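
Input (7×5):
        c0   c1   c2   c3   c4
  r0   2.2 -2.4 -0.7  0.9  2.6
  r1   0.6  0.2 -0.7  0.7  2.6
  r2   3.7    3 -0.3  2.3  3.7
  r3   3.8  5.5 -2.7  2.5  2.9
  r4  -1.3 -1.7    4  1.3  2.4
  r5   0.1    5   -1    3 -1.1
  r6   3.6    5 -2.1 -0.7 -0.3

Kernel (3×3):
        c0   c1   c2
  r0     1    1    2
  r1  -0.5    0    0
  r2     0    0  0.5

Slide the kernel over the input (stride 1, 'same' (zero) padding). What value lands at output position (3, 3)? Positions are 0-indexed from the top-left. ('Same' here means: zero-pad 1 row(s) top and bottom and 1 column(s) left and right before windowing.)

The receptive field on the zero-padded input at this output position is [-0.3 2.3 3.7 / -2.7 2.5 2.9 / 4 1.3 2.4]. Elementwise product with the kernel and sum: -0.3·1 + 2.3·1 + 3.7·2 + -2.7·-0.5 + 2.4·0.5.

11.95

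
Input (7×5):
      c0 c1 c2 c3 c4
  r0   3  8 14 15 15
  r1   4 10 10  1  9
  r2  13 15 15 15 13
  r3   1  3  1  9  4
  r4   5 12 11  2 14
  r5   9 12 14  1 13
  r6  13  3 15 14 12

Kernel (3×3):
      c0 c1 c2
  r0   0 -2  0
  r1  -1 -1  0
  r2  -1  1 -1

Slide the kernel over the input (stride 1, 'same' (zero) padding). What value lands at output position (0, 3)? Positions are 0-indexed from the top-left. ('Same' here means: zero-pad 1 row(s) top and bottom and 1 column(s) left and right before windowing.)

-47

The receptive field on the zero-padded input at this output position is [0 0 0 / 14 15 15 / 10 1 9]. Elementwise product with the kernel and sum: 0·-2 + 14·-1 + 15·-1 + 10·-1 + 1·1 + 9·-1.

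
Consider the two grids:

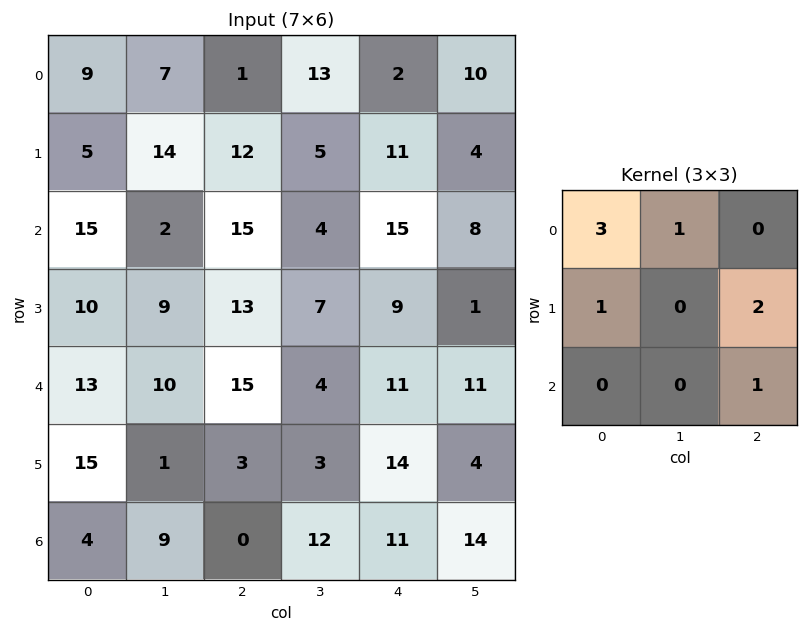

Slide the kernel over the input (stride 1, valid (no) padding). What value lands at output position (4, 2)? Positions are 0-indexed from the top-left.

91

The receptive field on the input at this output position is [15 4 11 / 3 3 14 / 0 12 11]. Elementwise product with the kernel and sum: 15·3 + 4·1 + 3·1 + 14·2 + 11·1.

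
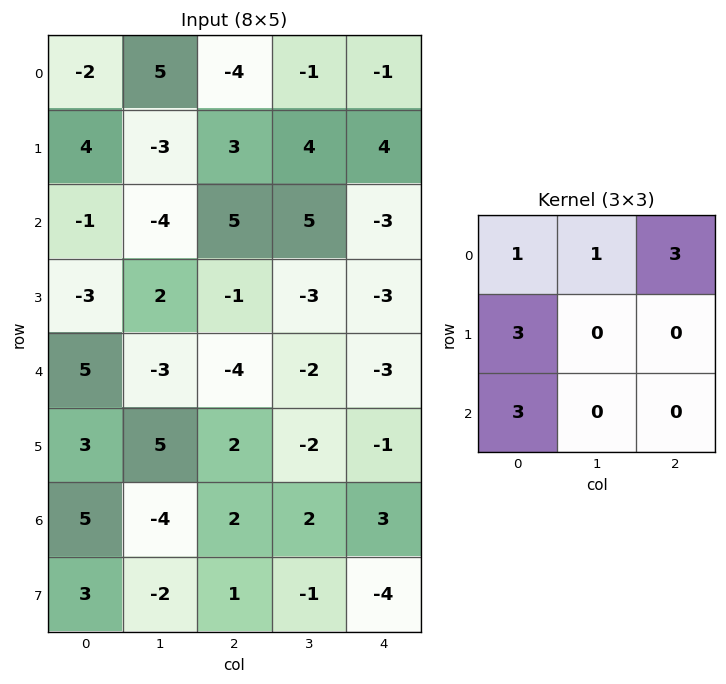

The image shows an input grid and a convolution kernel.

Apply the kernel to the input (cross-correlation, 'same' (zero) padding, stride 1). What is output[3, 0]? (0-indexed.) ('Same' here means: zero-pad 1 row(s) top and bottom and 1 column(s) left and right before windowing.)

-13

The receptive field on the zero-padded input at this output position is [0 -1 -4 / 0 -3 2 / 0 5 -3]. Elementwise product with the kernel and sum: 0·1 + -1·1 + -4·3 + 0·3 + 0·3.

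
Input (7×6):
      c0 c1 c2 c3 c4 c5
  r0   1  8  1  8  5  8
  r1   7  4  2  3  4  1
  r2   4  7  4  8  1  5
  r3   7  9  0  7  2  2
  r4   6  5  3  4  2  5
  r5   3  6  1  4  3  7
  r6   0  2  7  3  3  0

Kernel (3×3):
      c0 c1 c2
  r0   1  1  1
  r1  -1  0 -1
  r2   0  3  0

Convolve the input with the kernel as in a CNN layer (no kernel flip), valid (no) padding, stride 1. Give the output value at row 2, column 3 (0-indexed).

11

The receptive field on the input at this output position is [8 1 5 / 7 2 2 / 4 2 5]. Elementwise product with the kernel and sum: 8·1 + 1·1 + 5·1 + 7·-1 + 2·-1 + 2·3.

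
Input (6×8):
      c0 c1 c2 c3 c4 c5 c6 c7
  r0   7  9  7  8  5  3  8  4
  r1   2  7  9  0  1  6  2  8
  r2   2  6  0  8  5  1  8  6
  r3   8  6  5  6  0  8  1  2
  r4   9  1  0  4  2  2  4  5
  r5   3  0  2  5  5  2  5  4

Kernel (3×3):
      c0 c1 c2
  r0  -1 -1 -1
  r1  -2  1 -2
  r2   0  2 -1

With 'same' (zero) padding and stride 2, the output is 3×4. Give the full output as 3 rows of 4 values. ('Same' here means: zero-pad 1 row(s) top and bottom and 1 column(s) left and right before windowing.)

-14 -9 -21 -10
-9 -40 -28 -22
-1 -28 -16 -15

Output[0,0]: The receptive field on the zero-padded input at this output position is [0 0 0 / 0 7 9 / 0 2 7]. Elementwise product with the kernel and sum: 0·-1 + 0·-1 + 0·-1 + 0·-2 + 7·1 + 9·-2 + 2·2 + 7·-1.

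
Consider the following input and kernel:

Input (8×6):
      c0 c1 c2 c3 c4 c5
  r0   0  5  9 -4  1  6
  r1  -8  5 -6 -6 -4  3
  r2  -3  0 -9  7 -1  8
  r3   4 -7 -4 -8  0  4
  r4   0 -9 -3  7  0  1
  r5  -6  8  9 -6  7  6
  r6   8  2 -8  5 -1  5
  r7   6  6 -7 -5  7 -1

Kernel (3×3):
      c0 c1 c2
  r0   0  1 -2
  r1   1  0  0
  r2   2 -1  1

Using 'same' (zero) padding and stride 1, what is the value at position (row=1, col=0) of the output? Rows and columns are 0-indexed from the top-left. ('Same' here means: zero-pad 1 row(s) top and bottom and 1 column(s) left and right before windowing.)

-7

The receptive field on the zero-padded input at this output position is [0 0 5 / 0 -8 5 / 0 -3 0]. Elementwise product with the kernel and sum: 0·1 + 5·-2 + 0·1 + 0·2 + -3·-1 + 0·1.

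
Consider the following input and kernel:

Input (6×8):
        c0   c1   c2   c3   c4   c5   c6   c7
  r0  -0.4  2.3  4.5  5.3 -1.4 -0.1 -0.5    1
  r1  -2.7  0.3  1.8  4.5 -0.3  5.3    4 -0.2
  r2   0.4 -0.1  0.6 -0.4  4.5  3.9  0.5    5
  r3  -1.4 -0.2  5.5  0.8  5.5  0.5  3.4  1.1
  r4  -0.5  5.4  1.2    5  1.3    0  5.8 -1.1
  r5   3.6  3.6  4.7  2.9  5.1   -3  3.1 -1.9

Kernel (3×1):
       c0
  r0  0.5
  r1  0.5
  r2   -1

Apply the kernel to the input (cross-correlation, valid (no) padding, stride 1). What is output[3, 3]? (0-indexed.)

The receptive field on the input at this output position is [0.8 / 5 / 2.9]. Elementwise product with the kernel and sum: 0.8·0.5 + 5·0.5 + 2.9·-1.

0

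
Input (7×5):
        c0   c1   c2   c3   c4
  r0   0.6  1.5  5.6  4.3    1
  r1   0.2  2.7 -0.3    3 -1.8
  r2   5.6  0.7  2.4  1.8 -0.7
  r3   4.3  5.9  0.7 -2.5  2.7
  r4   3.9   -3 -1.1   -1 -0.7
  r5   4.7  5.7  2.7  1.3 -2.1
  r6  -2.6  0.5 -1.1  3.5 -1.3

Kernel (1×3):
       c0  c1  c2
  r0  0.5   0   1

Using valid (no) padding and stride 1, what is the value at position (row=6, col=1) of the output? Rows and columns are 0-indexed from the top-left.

The receptive field on the input at this output position is [0.5 -1.1 3.5]. Elementwise product with the kernel and sum: 0.5·0.5 + 3.5·1.

3.75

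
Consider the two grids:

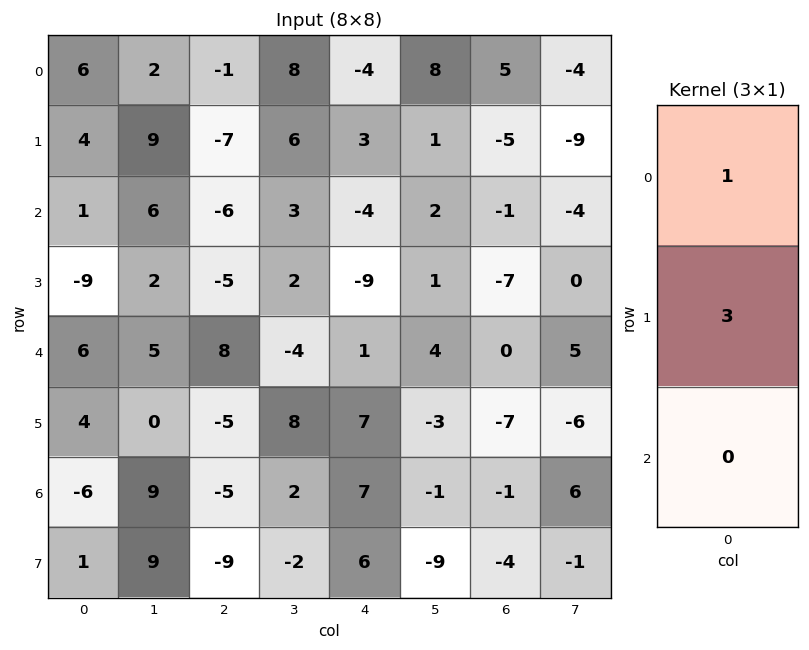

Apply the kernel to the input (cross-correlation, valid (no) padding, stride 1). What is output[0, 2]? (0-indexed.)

The receptive field on the input at this output position is [-1 / -7 / -6]. Elementwise product with the kernel and sum: -1·1 + -7·3.

-22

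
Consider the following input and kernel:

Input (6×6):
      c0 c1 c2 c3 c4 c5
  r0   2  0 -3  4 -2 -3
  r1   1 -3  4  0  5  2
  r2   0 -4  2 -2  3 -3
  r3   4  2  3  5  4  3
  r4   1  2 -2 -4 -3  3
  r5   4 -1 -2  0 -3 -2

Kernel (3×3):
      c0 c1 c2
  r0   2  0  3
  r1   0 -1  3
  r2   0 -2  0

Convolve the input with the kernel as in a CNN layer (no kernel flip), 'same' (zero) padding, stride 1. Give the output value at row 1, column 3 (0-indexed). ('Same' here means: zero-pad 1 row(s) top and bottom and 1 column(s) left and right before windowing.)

7

The receptive field on the zero-padded input at this output position is [-3 4 -2 / 4 0 5 / 2 -2 3]. Elementwise product with the kernel and sum: -3·2 + -2·3 + 0·-1 + 5·3 + -2·-2.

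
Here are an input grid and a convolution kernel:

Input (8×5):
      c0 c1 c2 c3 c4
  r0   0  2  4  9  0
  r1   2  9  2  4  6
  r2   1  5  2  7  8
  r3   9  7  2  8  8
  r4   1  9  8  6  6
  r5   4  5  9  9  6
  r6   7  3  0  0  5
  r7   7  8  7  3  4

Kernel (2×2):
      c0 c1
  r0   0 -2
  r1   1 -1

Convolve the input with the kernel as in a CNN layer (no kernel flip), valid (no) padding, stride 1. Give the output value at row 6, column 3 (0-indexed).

The receptive field on the input at this output position is [0 5 / 3 4]. Elementwise product with the kernel and sum: 5·-2 + 3·1 + 4·-1.

-11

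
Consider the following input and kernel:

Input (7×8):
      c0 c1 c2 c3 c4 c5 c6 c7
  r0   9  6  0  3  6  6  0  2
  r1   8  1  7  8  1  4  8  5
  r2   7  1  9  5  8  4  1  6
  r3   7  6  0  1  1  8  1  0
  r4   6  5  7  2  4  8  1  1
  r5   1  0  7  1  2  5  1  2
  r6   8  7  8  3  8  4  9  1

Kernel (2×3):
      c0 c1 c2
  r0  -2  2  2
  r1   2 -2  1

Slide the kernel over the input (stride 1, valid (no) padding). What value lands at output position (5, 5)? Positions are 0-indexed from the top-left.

-13

The receptive field on the input at this output position is [5 1 2 / 4 9 1]. Elementwise product with the kernel and sum: 5·-2 + 1·2 + 2·2 + 4·2 + 9·-2 + 1·1.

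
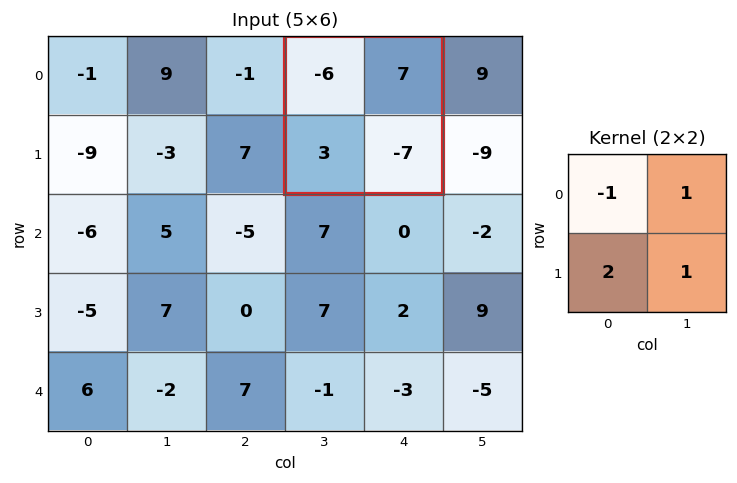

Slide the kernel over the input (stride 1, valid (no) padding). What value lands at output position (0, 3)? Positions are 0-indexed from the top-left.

12

The receptive field on the input at this output position is [-6 7 / 3 -7]. Elementwise product with the kernel and sum: -6·-1 + 7·1 + 3·2 + -7·1.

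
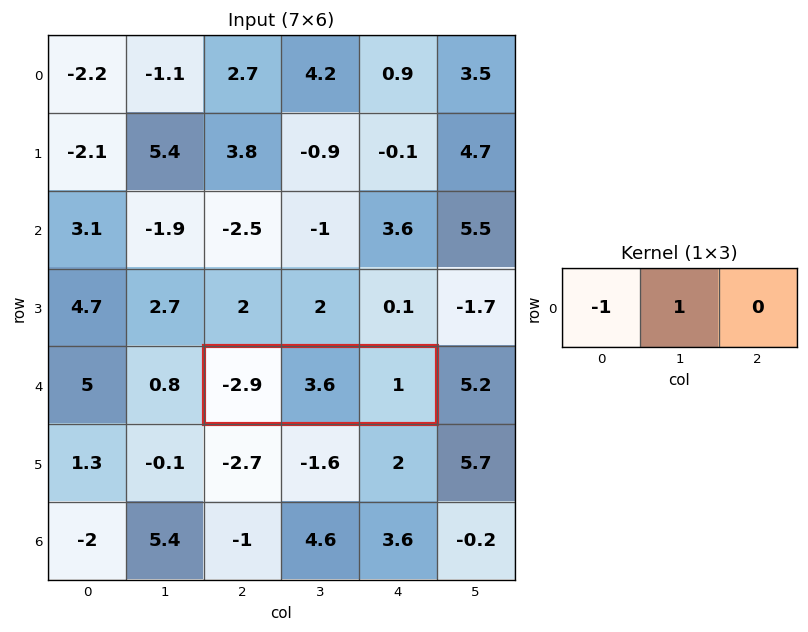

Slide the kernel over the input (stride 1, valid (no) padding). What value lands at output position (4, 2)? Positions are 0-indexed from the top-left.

The receptive field on the input at this output position is [-2.9 3.6 1]. Elementwise product with the kernel and sum: -2.9·-1 + 3.6·1.

6.5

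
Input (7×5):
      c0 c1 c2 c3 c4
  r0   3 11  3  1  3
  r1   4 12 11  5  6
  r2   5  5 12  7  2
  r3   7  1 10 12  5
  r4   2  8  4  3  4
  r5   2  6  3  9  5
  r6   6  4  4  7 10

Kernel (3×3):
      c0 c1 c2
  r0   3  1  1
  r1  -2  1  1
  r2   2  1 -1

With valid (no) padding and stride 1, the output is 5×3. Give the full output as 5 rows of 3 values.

41 44 31
47 61 56
37 71 49
47 22 56
35 36 32

Output[0,0]: The receptive field on the input at this output position is [3 11 3 / 4 12 11 / 5 5 12]. Elementwise product with the kernel and sum: 3·3 + 11·1 + 3·1 + 4·-2 + 12·1 + 11·1 + 5·2 + 5·1 + 12·-1.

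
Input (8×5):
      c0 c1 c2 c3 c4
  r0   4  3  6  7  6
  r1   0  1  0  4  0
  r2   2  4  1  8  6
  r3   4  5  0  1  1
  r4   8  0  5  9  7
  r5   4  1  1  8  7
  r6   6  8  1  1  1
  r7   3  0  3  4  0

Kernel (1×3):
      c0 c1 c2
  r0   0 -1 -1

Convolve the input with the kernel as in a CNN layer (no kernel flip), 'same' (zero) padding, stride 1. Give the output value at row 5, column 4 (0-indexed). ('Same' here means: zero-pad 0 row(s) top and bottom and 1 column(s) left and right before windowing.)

-7

The receptive field on the zero-padded input at this output position is [8 7 0]. Elementwise product with the kernel and sum: 7·-1 + 0·-1.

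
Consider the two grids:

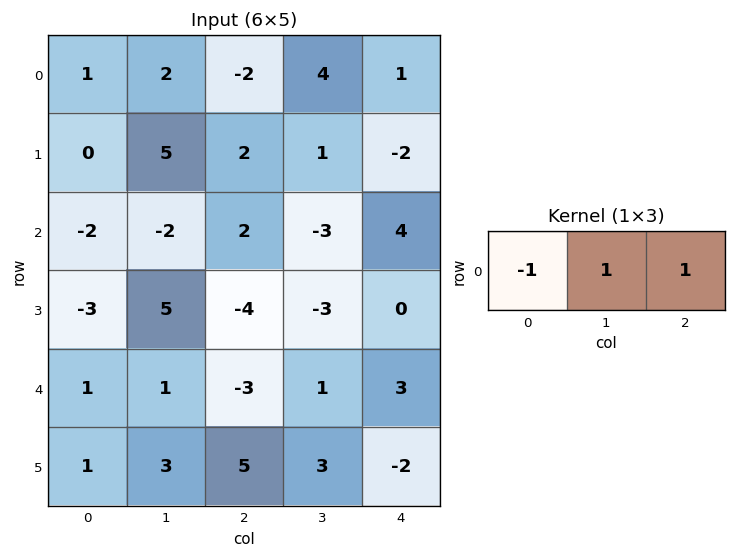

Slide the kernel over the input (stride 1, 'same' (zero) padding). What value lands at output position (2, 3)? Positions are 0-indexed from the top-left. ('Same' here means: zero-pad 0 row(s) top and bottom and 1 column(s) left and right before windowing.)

The receptive field on the zero-padded input at this output position is [2 -3 4]. Elementwise product with the kernel and sum: 2·-1 + -3·1 + 4·1.

-1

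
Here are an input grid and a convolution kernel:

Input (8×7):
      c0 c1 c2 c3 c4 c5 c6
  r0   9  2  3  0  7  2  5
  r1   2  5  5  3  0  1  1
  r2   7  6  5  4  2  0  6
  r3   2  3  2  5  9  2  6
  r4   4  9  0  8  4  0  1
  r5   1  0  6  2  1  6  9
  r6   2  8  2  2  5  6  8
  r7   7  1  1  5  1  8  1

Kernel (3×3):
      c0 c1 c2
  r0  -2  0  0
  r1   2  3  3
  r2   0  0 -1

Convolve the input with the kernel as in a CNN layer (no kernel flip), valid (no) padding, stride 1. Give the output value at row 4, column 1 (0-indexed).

4

The receptive field on the input at this output position is [9 0 8 / 0 6 2 / 8 2 2]. Elementwise product with the kernel and sum: 9·-2 + 0·2 + 6·3 + 2·3 + 2·-1.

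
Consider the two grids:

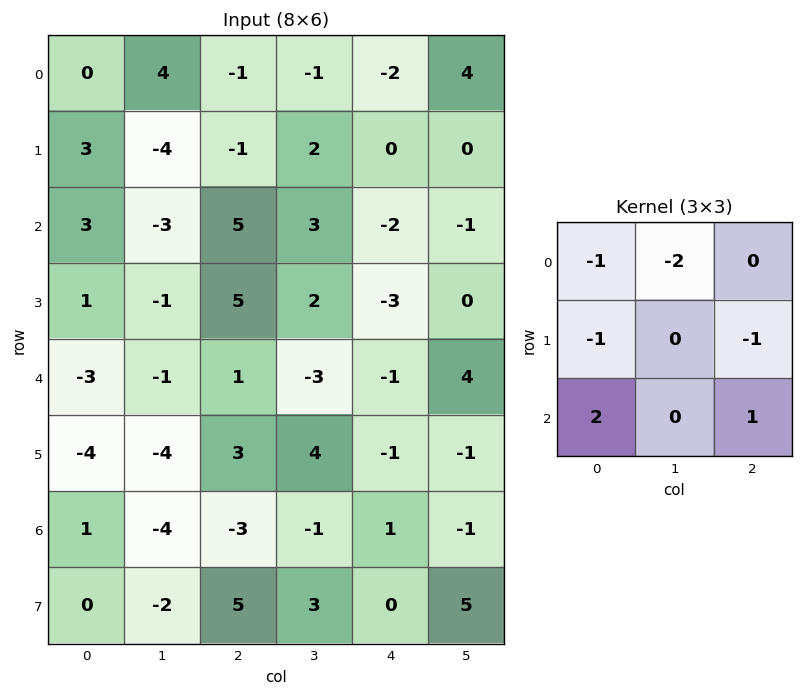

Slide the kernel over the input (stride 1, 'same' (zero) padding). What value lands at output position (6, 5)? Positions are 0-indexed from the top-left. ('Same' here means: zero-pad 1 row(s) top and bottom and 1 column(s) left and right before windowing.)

2

The receptive field on the zero-padded input at this output position is [-1 -1 0 / 1 -1 0 / 0 5 0]. Elementwise product with the kernel and sum: -1·-1 + -1·-2 + 1·-1 + 0·-1 + 0·2 + 0·1.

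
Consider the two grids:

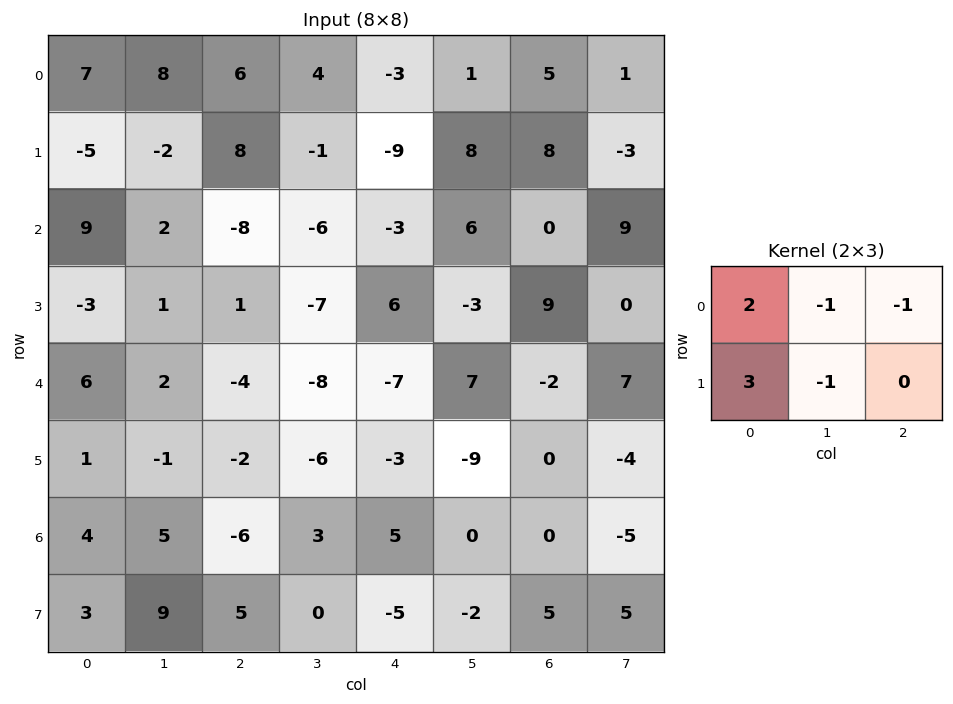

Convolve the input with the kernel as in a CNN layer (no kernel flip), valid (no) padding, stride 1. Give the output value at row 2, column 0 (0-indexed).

14

The receptive field on the input at this output position is [9 2 -8 / -3 1 1]. Elementwise product with the kernel and sum: 9·2 + 2·-1 + -8·-1 + -3·3 + 1·-1.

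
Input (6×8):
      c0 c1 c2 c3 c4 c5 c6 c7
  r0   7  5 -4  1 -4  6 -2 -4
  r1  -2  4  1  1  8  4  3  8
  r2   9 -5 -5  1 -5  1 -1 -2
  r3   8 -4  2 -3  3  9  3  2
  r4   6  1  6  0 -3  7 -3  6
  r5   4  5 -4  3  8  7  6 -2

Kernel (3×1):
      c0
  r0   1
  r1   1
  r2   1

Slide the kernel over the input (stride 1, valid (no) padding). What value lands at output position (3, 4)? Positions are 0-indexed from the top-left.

8

The receptive field on the input at this output position is [3 / -3 / 8]. Elementwise product with the kernel and sum: 3·1 + -3·1 + 8·1.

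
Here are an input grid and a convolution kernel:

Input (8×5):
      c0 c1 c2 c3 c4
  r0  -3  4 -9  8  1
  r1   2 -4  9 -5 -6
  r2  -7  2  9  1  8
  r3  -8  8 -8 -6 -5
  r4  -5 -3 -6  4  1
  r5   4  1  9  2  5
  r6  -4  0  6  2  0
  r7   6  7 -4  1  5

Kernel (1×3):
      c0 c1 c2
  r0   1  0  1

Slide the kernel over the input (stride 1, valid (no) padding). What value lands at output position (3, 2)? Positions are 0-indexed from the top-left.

The receptive field on the input at this output position is [-8 -6 -5]. Elementwise product with the kernel and sum: -8·1 + -5·1.

-13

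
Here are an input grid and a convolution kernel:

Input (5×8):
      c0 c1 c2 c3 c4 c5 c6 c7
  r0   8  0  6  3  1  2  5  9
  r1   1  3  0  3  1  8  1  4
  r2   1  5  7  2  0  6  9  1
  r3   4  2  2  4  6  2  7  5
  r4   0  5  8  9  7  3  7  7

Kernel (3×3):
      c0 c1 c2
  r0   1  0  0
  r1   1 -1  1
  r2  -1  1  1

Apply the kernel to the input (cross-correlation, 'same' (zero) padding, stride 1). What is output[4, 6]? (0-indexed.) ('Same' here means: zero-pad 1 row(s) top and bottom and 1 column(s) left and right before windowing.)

5

The receptive field on the zero-padded input at this output position is [2 7 5 / 3 7 7 / 0 0 0]. Elementwise product with the kernel and sum: 2·1 + 3·1 + 7·-1 + 7·1 + 0·-1 + 0·1 + 0·1.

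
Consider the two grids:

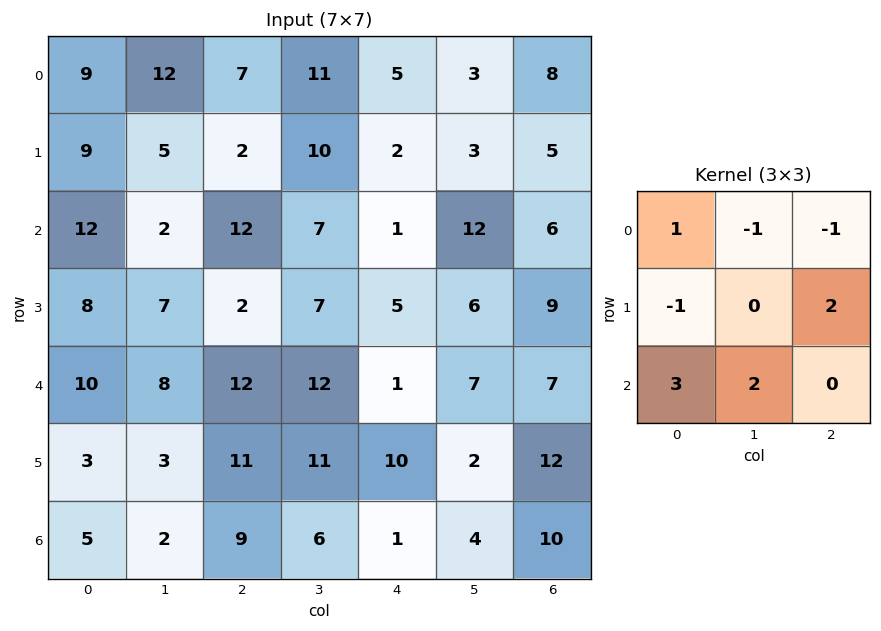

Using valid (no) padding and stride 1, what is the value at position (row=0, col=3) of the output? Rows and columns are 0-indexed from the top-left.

The receptive field on the input at this output position is [11 5 3 / 10 2 3 / 7 1 12]. Elementwise product with the kernel and sum: 11·1 + 5·-1 + 3·-1 + 10·-1 + 3·2 + 7·3 + 1·2.

22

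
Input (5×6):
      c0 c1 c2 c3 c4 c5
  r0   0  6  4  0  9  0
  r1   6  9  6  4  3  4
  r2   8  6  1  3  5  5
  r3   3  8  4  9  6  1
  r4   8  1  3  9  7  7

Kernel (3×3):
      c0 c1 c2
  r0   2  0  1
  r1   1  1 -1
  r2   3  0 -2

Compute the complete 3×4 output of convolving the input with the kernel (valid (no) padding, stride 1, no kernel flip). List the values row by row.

Output[0,0]: The receptive field on the input at this output position is [0 6 4 / 6 9 6 / 8 6 1]. Elementwise product with the kernel and sum: 0·2 + 4·1 + 6·1 + 9·1 + 6·-1 + 8·3 + 1·-2.
Output[0,1]: The receptive field on the input at this output position is [6 4 0 / 9 6 4 / 6 1 3]. Elementwise product with the kernel and sum: 6·2 + 0·1 + 9·1 + 6·1 + 4·-1 + 6·3 + 3·-2.

35 35 17 2
32 32 14 40
42 3 9 38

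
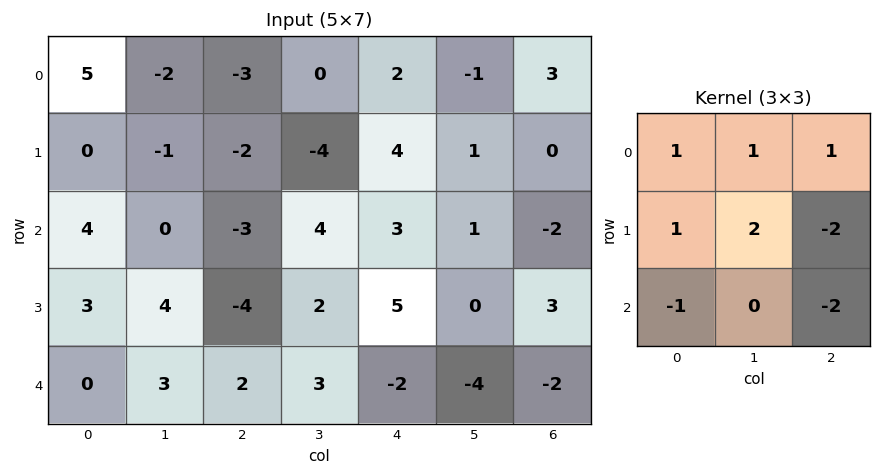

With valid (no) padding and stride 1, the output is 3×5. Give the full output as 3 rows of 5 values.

Output[0,0]: The receptive field on the input at this output position is [5 -2 -3 / 0 -1 -2 / 4 0 -3]. Elementwise product with the kernel and sum: 5·1 + -2·1 + -3·1 + 0·1 + -1·2 + -2·-2 + 4·-1 + -3·-2.
Output[0,1]: The receptive field on the input at this output position is [-2 -3 0 / -1 -2 -4 / 0 -3 4]. Elementwise product with the kernel and sum: -2·1 + -3·1 + 0·1 + -1·1 + -2·2 + -4·-2 + 0·-1 + 4·-2.

4 -10 -22 -3 11
12 -29 -9 7 3
16 -16 -4 25 7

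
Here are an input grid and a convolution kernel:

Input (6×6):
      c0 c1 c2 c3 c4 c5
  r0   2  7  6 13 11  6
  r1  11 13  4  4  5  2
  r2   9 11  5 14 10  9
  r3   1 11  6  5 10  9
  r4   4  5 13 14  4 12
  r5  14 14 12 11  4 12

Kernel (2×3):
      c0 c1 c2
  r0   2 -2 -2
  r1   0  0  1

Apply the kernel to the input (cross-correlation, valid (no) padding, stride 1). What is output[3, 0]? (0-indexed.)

-19

The receptive field on the input at this output position is [1 11 6 / 4 5 13]. Elementwise product with the kernel and sum: 1·2 + 11·-2 + 6·-2 + 13·1.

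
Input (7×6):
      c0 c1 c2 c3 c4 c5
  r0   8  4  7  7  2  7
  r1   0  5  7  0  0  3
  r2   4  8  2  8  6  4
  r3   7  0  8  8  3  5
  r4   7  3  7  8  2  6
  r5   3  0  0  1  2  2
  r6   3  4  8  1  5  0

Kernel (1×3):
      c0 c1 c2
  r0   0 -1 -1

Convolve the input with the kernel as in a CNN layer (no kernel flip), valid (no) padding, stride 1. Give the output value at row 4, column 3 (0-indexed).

-8

The receptive field on the input at this output position is [8 2 6]. Elementwise product with the kernel and sum: 2·-1 + 6·-1.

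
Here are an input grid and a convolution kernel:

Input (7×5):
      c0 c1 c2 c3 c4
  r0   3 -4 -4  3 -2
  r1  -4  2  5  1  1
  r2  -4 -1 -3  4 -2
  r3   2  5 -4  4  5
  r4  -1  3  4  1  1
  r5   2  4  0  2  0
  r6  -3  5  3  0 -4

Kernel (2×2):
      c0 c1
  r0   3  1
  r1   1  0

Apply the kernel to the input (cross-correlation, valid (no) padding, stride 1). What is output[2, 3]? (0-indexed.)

14

The receptive field on the input at this output position is [4 -2 / 4 5]. Elementwise product with the kernel and sum: 4·3 + -2·1 + 4·1.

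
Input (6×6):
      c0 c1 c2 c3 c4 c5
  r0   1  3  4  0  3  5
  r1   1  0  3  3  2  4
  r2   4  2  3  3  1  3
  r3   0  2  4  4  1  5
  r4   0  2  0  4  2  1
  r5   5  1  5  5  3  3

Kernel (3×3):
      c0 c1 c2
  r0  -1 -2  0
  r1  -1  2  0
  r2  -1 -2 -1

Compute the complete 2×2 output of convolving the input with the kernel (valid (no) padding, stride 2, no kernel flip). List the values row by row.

Output[0,0]: The receptive field on the input at this output position is [1 3 4 / 1 0 3 / 4 2 3]. Elementwise product with the kernel and sum: 1·-1 + 3·-2 + 1·-1 + 0·2 + 4·-1 + 2·-2 + 3·-1.

-19 -11
-8 -15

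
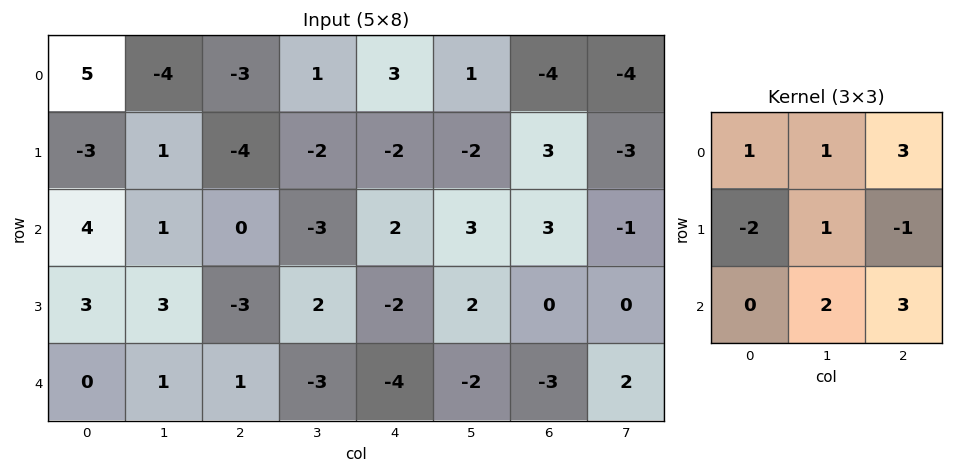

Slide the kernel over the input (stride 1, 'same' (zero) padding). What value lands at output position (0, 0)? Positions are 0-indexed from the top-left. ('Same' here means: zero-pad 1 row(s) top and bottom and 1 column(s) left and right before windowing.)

The receptive field on the zero-padded input at this output position is [0 0 0 / 0 5 -4 / 0 -3 1]. Elementwise product with the kernel and sum: 0·1 + 0·1 + 0·3 + 0·-2 + 5·1 + -4·-1 + -3·2 + 1·3.

6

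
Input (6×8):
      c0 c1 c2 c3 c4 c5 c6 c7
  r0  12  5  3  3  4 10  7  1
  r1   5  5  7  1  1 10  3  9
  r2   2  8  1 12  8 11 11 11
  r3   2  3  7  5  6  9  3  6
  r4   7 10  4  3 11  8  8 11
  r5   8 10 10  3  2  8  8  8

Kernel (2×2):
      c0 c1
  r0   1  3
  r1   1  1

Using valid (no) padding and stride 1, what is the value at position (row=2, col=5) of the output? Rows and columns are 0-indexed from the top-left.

The receptive field on the input at this output position is [11 11 / 9 3]. Elementwise product with the kernel and sum: 11·1 + 11·3 + 9·1 + 3·1.

56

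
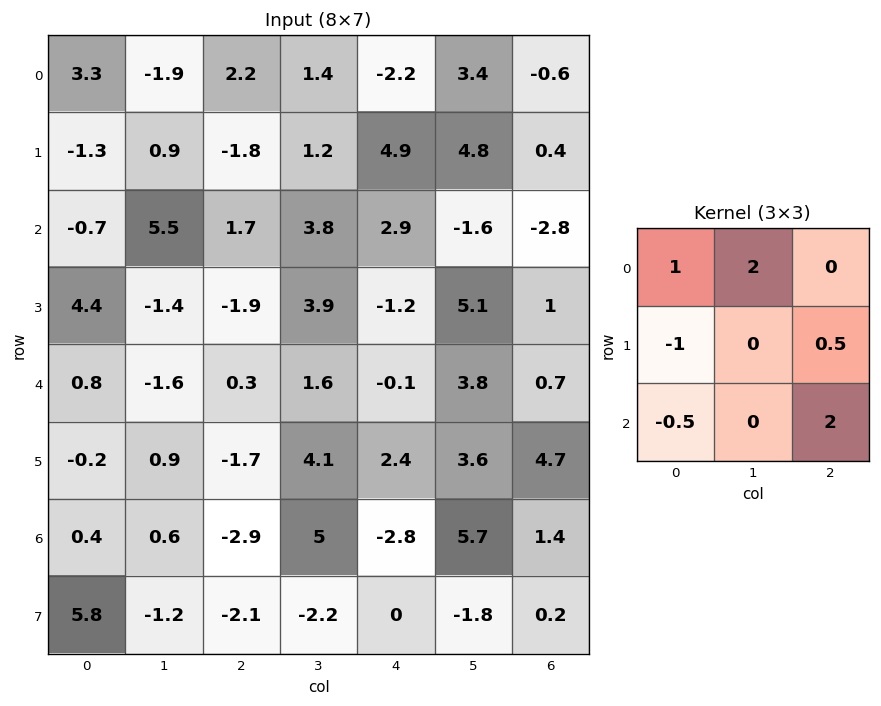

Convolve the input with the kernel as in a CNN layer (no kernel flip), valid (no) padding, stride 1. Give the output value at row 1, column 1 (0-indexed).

2.2

The receptive field on the input at this output position is [0.9 -1.8 1.2 / 5.5 1.7 3.8 / -1.4 -1.9 3.9]. Elementwise product with the kernel and sum: 0.9·1 + -1.8·2 + 5.5·-1 + 3.8·0.5 + -1.4·-0.5 + 3.9·2.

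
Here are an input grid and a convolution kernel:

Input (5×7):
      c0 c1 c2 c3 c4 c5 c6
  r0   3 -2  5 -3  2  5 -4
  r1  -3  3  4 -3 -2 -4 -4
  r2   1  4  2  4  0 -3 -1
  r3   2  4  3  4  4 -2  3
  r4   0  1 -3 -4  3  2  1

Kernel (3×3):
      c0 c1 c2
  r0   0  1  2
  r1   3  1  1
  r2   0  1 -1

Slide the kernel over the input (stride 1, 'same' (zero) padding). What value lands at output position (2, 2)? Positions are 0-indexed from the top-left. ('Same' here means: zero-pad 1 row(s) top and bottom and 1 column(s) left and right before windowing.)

The receptive field on the zero-padded input at this output position is [3 4 -3 / 4 2 4 / 4 3 4]. Elementwise product with the kernel and sum: 4·1 + -3·2 + 4·3 + 2·1 + 4·1 + 3·1 + 4·-1.

15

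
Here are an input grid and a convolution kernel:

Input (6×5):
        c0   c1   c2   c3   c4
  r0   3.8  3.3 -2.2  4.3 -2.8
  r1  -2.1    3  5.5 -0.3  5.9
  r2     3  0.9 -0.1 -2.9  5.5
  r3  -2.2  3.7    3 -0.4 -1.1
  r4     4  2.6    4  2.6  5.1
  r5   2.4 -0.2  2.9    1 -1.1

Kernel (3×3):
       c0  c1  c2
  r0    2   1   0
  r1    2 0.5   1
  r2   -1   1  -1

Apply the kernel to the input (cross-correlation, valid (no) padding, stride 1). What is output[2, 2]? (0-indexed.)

-4.9

The receptive field on the input at this output position is [-0.1 -2.9 5.5 / 3 -0.4 -1.1 / 4 2.6 5.1]. Elementwise product with the kernel and sum: -0.1·2 + -2.9·1 + 3·2 + -0.4·0.5 + -1.1·1 + 4·-1 + 2.6·1 + 5.1·-1.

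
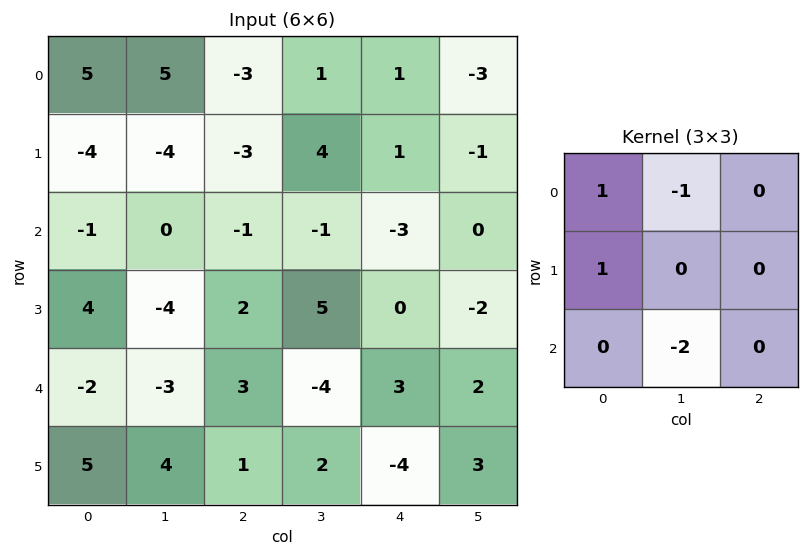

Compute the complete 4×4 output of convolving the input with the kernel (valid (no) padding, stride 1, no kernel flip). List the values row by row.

-4 6 -5 10
7 -5 -18 2
9 -9 10 1
-2 -11 -4 9

Output[0,0]: The receptive field on the input at this output position is [5 5 -3 / -4 -4 -3 / -1 0 -1]. Elementwise product with the kernel and sum: 5·1 + 5·-1 + -4·1 + 0·-2.
Output[0,1]: The receptive field on the input at this output position is [5 -3 1 / -4 -3 4 / 0 -1 -1]. Elementwise product with the kernel and sum: 5·1 + -3·-1 + -4·1 + -1·-2.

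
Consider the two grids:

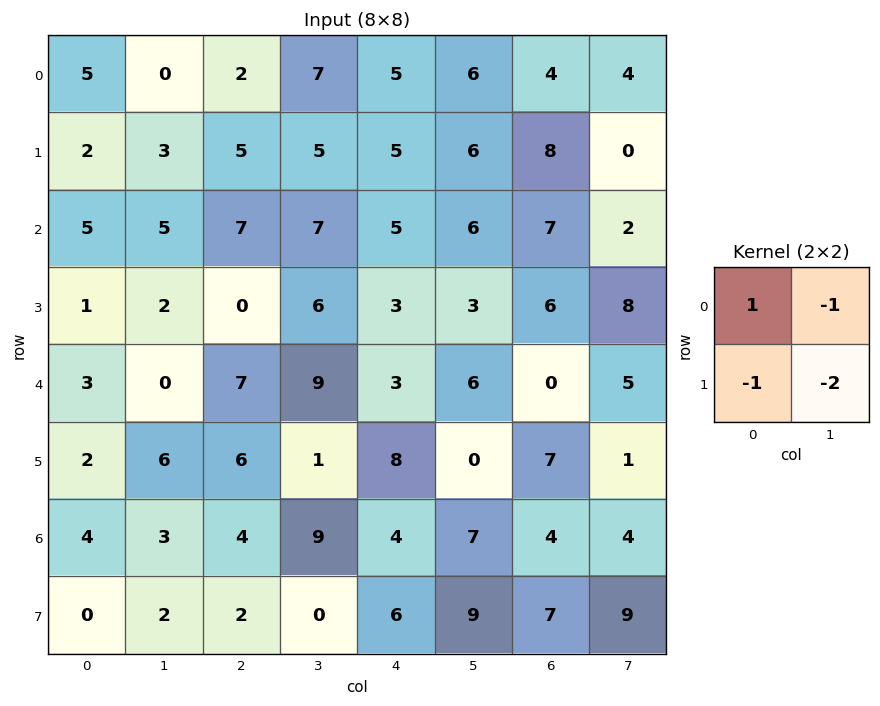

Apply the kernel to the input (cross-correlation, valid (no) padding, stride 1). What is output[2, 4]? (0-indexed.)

The receptive field on the input at this output position is [5 6 / 3 3]. Elementwise product with the kernel and sum: 5·1 + 6·-1 + 3·-1 + 3·-2.

-10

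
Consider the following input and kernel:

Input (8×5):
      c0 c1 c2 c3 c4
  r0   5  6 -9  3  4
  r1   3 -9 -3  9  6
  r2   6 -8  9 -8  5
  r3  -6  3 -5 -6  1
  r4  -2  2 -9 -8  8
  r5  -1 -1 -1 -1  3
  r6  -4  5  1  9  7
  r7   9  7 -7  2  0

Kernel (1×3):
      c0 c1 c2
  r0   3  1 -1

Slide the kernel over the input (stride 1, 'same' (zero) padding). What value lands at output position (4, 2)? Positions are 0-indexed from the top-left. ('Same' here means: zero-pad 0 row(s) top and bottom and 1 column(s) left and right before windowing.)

5

The receptive field on the zero-padded input at this output position is [2 -9 -8]. Elementwise product with the kernel and sum: 2·3 + -9·1 + -8·-1.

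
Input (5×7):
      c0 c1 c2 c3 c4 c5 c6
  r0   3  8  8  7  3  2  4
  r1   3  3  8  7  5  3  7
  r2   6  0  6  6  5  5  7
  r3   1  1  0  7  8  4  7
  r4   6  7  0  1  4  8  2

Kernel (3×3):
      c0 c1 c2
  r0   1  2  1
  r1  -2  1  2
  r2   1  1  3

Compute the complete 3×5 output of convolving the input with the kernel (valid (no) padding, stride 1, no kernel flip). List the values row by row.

64 71 53 38 49
19 66 62 50 60
24 40 59 52 42

Output[0,0]: The receptive field on the input at this output position is [3 8 8 / 3 3 8 / 6 0 6]. Elementwise product with the kernel and sum: 3·1 + 8·2 + 8·1 + 3·-2 + 3·1 + 8·2 + 6·1 + 0·1 + 6·3.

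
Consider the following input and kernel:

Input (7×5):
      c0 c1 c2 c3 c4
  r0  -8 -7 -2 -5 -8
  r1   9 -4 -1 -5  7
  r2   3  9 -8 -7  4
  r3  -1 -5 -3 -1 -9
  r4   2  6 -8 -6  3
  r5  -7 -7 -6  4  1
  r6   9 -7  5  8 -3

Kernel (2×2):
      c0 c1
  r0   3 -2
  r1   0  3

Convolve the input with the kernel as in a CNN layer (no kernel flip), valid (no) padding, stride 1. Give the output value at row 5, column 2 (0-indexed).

The receptive field on the input at this output position is [-6 4 / 5 8]. Elementwise product with the kernel and sum: -6·3 + 4·-2 + 8·3.

-2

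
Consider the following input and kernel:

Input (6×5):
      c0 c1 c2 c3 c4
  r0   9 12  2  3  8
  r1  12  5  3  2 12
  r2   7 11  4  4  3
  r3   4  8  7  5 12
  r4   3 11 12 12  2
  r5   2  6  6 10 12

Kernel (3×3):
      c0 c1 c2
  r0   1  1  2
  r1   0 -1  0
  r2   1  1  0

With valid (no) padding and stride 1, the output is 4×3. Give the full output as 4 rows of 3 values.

Output[0,0]: The receptive field on the input at this output position is [9 12 2 / 12 5 3 / 7 11 4]. Elementwise product with the kernel and sum: 9·1 + 12·1 + 2·2 + 5·-1 + 7·1 + 11·1.

38 32 27
24 23 37
32 39 33
23 25 40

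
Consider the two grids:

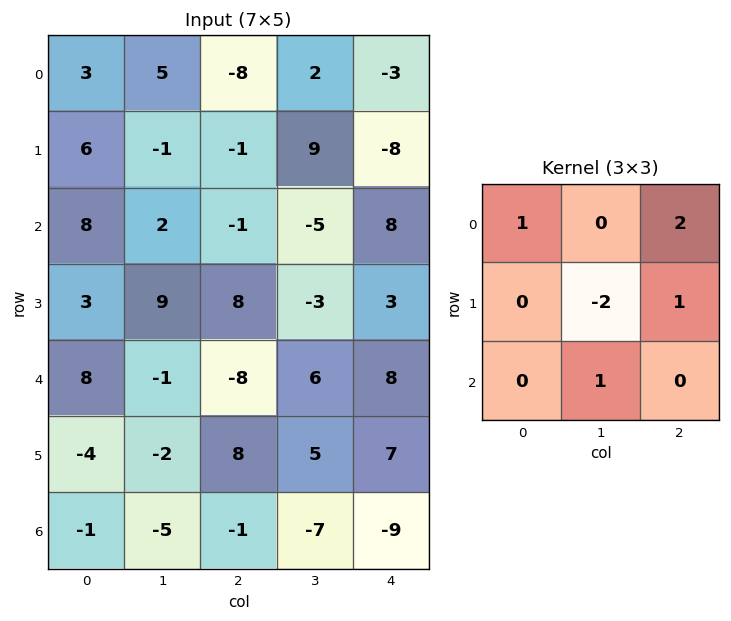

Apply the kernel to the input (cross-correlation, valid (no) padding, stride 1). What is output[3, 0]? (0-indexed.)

The receptive field on the input at this output position is [3 9 8 / 8 -1 -8 / -4 -2 8]. Elementwise product with the kernel and sum: 3·1 + 8·2 + -1·-2 + -8·1 + -2·1.

11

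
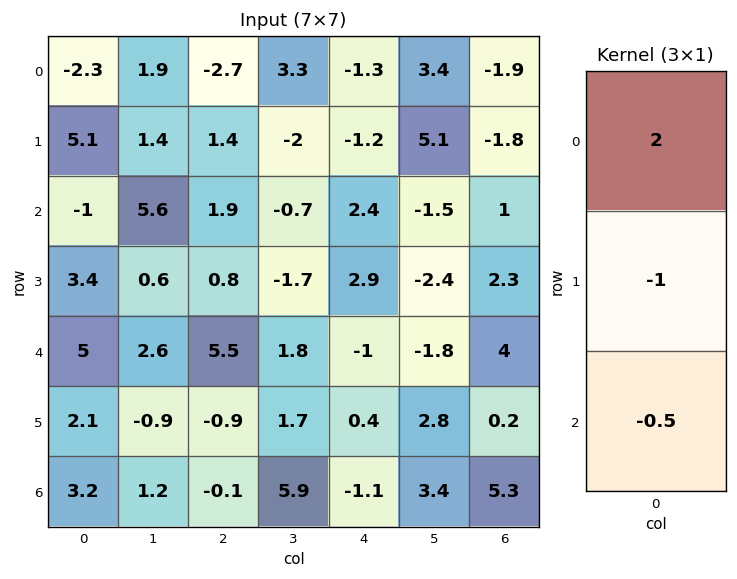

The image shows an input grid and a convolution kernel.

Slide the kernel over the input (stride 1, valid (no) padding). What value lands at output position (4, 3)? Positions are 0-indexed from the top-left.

-1.05

The receptive field on the input at this output position is [1.8 / 1.7 / 5.9]. Elementwise product with the kernel and sum: 1.8·2 + 1.7·-1 + 5.9·-0.5.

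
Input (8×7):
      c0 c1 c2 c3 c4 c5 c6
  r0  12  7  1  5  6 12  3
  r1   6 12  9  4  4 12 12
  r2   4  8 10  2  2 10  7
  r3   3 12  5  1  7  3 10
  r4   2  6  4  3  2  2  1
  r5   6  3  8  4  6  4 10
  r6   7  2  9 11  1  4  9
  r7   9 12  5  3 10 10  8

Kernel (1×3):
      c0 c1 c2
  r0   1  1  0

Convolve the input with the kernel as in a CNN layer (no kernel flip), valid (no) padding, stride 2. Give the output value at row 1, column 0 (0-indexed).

12

The receptive field on the input at this output position is [4 8 10]. Elementwise product with the kernel and sum: 4·1 + 8·1.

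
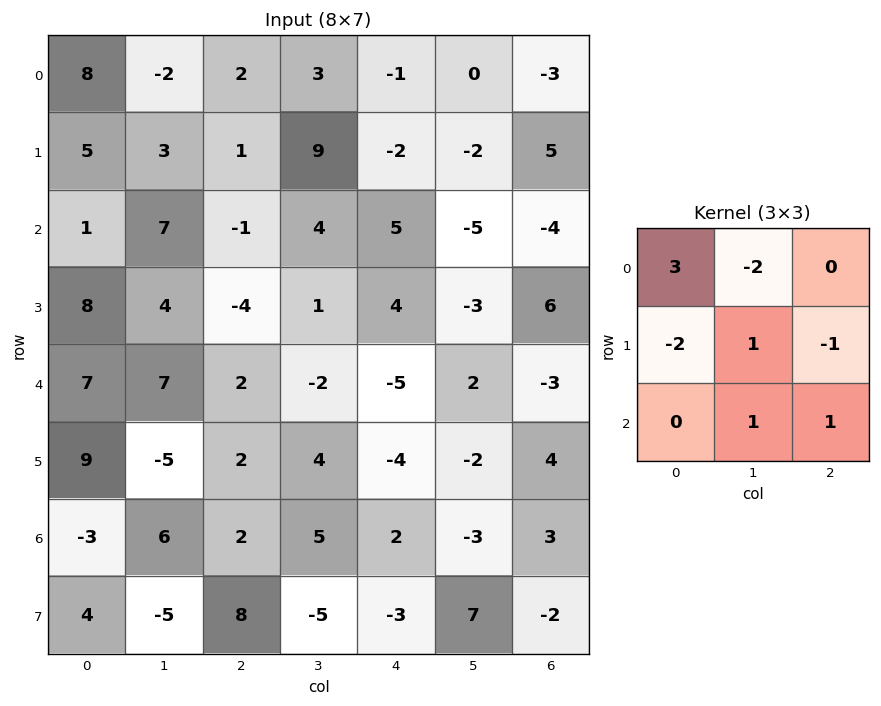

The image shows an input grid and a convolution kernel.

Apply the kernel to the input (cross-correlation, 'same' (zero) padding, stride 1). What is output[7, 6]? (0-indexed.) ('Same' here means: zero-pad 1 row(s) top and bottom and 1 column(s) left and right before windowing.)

The receptive field on the zero-padded input at this output position is [-3 3 0 / 7 -2 0 / 0 0 0]. Elementwise product with the kernel and sum: -3·3 + 3·-2 + 7·-2 + -2·1 + 0·-1 + 0·1 + 0·1.

-31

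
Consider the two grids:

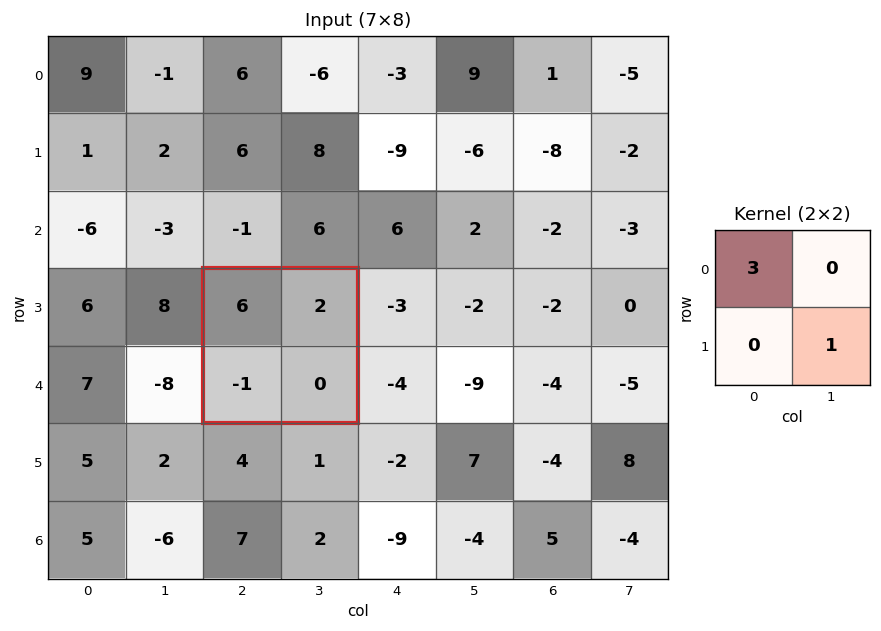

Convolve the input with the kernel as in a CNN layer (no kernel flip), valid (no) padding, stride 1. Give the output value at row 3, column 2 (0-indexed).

The receptive field on the input at this output position is [6 2 / -1 0]. Elementwise product with the kernel and sum: 6·3 + 0·1.

18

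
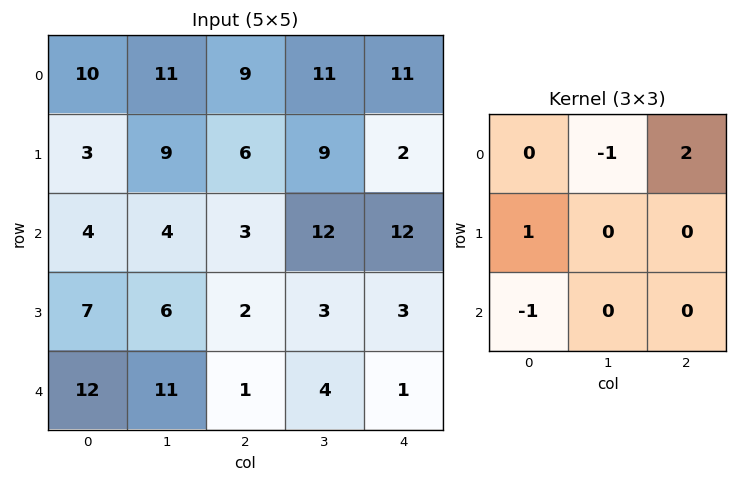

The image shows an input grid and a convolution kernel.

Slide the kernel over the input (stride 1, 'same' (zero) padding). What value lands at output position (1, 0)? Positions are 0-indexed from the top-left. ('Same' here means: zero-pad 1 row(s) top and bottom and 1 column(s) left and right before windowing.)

The receptive field on the zero-padded input at this output position is [0 10 11 / 0 3 9 / 0 4 4]. Elementwise product with the kernel and sum: 10·-1 + 11·2 + 0·1 + 0·-1.

12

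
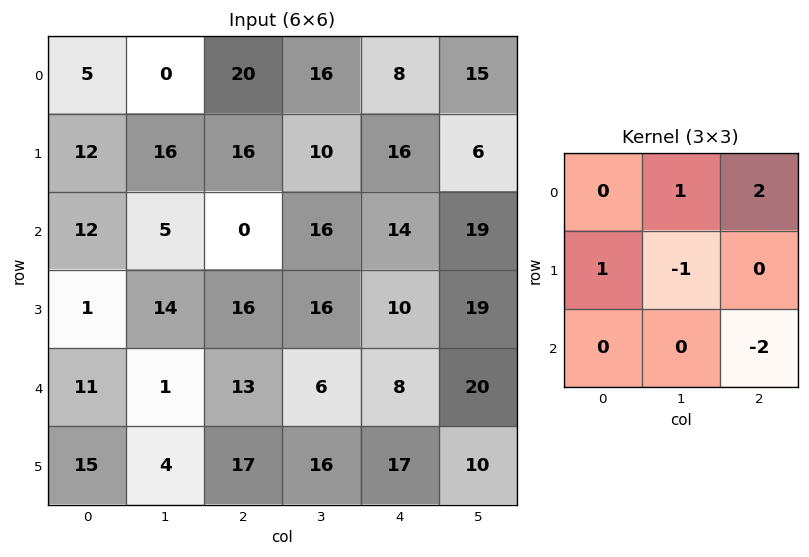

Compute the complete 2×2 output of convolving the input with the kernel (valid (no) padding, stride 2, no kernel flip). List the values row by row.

Output[0,0]: The receptive field on the input at this output position is [5 0 20 / 12 16 16 / 12 5 0]. Elementwise product with the kernel and sum: 0·1 + 20·2 + 12·1 + 16·-1 + 0·-2.

36 10
-34 28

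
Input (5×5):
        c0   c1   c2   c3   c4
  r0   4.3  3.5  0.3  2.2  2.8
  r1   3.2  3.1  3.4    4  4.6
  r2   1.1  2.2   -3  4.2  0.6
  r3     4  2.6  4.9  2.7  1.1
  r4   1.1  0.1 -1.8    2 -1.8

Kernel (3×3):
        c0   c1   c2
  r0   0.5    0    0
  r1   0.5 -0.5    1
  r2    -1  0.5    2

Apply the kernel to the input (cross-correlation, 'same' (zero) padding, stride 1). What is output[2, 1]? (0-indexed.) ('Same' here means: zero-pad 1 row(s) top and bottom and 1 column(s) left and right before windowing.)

The receptive field on the zero-padded input at this output position is [3.2 3.1 3.4 / 1.1 2.2 -3 / 4 2.6 4.9]. Elementwise product with the kernel and sum: 3.2·0.5 + 1.1·0.5 + 2.2·-0.5 + -3·1 + 4·-1 + 2.6·0.5 + 4.9·2.

5.15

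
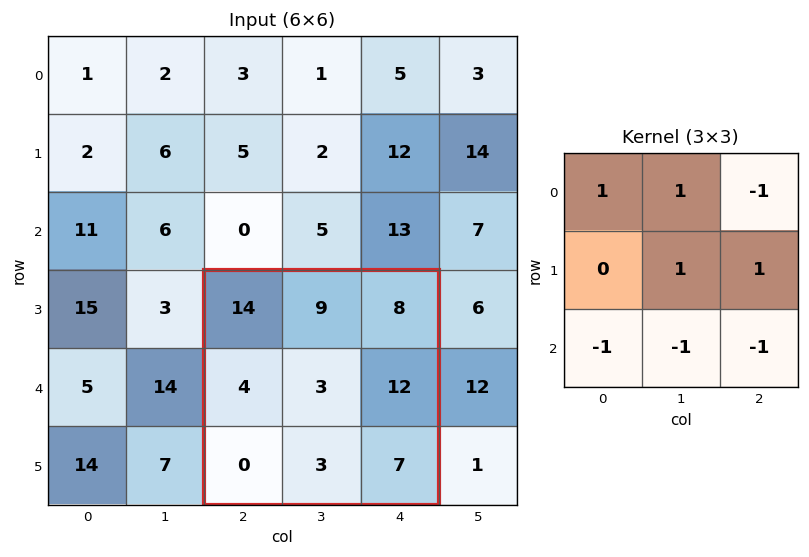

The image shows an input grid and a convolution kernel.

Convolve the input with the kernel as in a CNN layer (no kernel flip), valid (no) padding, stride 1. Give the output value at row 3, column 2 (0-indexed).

20

The receptive field on the input at this output position is [14 9 8 / 4 3 12 / 0 3 7]. Elementwise product with the kernel and sum: 14·1 + 9·1 + 8·-1 + 3·1 + 12·1 + 0·-1 + 3·-1 + 7·-1.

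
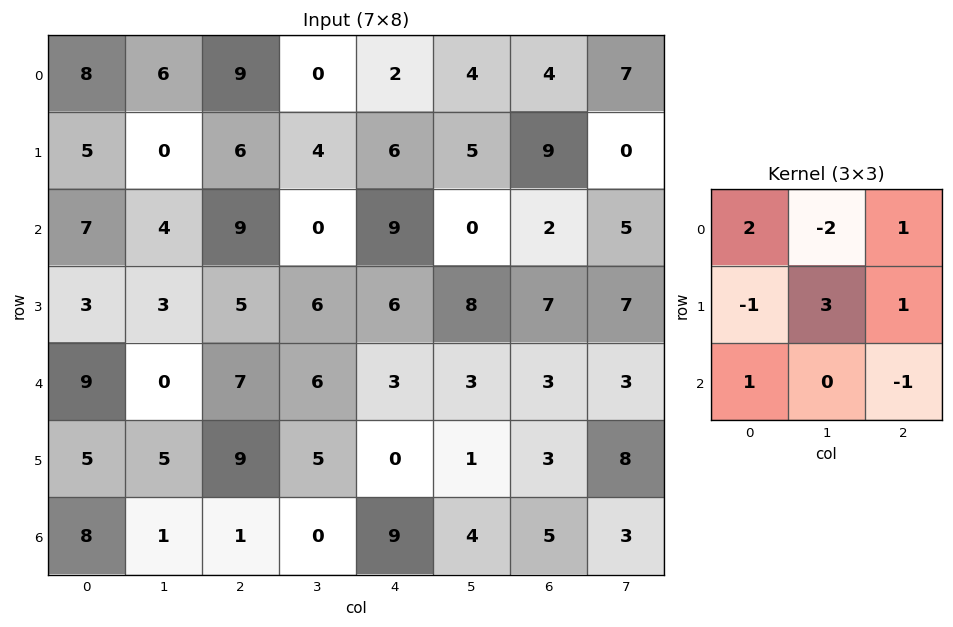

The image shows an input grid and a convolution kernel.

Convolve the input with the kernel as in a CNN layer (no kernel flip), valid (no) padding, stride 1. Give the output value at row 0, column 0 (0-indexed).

The receptive field on the input at this output position is [8 6 9 / 5 0 6 / 7 4 9]. Elementwise product with the kernel and sum: 8·2 + 6·-2 + 9·1 + 5·-1 + 0·3 + 6·1 + 7·1 + 9·-1.

12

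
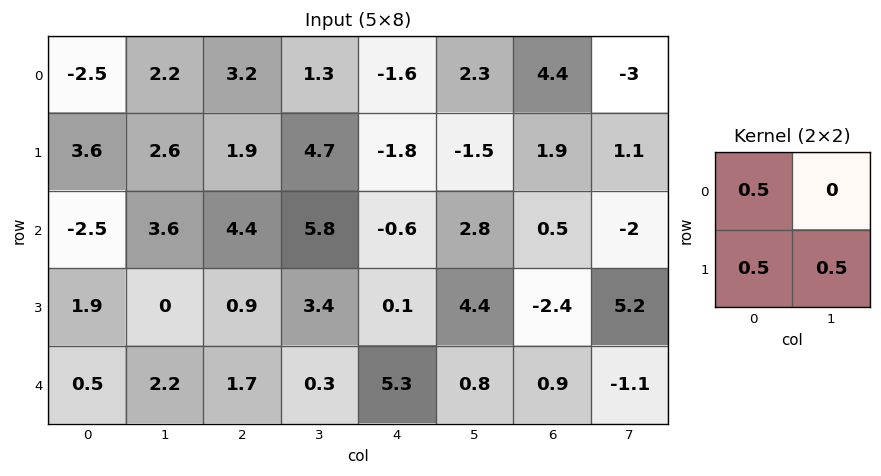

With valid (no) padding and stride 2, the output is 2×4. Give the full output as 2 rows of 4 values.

Output[0,0]: The receptive field on the input at this output position is [-2.5 2.2 / 3.6 2.6]. Elementwise product with the kernel and sum: -2.5·0.5 + 3.6·0.5 + 2.6·0.5.
Output[0,1]: The receptive field on the input at this output position is [3.2 1.3 / 1.9 4.7]. Elementwise product with the kernel and sum: 3.2·0.5 + 1.9·0.5 + 4.7·0.5.

1.85 4.9 -2.45 3.7
-0.3 4.35 1.95 1.65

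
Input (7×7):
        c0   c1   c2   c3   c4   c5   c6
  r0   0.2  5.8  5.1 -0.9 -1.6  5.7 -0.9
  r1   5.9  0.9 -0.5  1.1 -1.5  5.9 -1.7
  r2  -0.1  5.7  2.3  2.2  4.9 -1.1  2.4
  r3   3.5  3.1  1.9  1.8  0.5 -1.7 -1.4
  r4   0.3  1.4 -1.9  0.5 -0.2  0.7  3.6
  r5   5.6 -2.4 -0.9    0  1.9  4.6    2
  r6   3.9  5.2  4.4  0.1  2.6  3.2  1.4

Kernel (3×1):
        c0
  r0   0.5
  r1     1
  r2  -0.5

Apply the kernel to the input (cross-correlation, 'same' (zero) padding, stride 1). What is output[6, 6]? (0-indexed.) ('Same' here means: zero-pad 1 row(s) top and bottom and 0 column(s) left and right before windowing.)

The receptive field on the zero-padded input at this output position is [2 / 1.4 / 0]. Elementwise product with the kernel and sum: 2·0.5 + 1.4·1 + 0·-0.5.

2.4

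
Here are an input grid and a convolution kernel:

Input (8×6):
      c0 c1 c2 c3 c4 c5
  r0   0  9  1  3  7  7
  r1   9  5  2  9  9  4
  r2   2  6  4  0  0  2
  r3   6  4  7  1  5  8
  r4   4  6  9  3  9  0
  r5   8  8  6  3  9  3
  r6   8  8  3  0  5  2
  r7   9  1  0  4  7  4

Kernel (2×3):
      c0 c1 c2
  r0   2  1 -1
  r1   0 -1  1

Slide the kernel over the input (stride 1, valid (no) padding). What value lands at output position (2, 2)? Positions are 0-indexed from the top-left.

12

The receptive field on the input at this output position is [4 0 0 / 7 1 5]. Elementwise product with the kernel and sum: 4·2 + 0·1 + 0·-1 + 1·-1 + 5·1.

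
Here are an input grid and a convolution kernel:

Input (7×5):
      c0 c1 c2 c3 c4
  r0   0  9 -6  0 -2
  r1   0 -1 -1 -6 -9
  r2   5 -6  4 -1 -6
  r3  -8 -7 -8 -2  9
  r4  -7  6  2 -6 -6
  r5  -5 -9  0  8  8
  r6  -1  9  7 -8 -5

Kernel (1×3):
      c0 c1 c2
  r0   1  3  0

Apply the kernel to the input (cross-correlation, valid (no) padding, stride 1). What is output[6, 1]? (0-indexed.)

30

The receptive field on the input at this output position is [9 7 -8]. Elementwise product with the kernel and sum: 9·1 + 7·3.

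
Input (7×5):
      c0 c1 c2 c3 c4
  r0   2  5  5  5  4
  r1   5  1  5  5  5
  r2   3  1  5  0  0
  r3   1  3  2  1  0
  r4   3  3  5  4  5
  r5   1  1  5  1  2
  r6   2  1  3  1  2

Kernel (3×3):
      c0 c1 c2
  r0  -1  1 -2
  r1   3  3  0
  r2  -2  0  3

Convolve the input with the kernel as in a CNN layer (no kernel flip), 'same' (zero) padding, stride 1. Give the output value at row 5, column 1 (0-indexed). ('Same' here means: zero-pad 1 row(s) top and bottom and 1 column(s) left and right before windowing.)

1

The receptive field on the zero-padded input at this output position is [3 3 5 / 1 1 5 / 2 1 3]. Elementwise product with the kernel and sum: 3·-1 + 3·1 + 5·-2 + 1·3 + 1·3 + 2·-2 + 3·3.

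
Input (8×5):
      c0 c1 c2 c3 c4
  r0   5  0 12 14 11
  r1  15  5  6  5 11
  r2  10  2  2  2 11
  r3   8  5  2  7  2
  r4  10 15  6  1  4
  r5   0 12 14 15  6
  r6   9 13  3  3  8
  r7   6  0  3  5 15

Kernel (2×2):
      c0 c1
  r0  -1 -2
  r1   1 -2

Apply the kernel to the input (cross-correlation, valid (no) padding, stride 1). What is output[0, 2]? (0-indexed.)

The receptive field on the input at this output position is [12 14 / 6 5]. Elementwise product with the kernel and sum: 12·-1 + 14·-2 + 6·1 + 5·-2.

-44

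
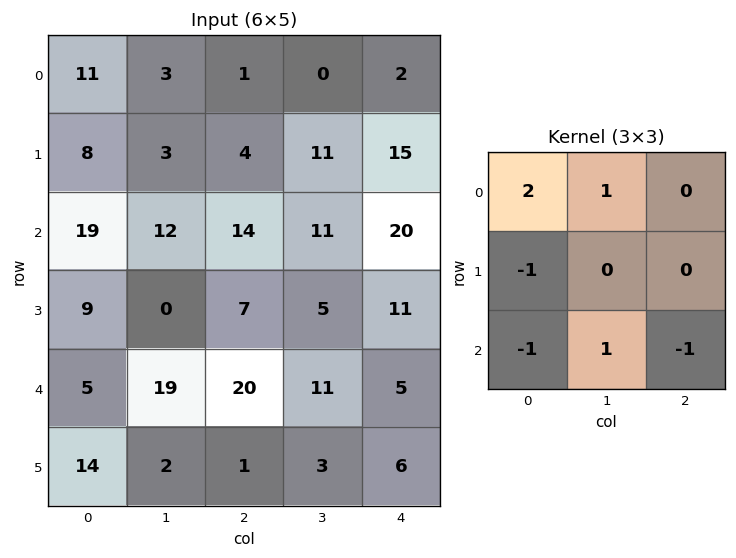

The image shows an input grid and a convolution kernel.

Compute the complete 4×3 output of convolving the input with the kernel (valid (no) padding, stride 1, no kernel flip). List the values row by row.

Output[0,0]: The receptive field on the input at this output position is [11 3 1 / 8 3 4 / 19 12 14]. Elementwise product with the kernel and sum: 11·2 + 3·1 + 8·-1 + 19·-1 + 12·1 + 14·-1.

-4 -5 -25
-16 0 -8
35 28 18
0 -16 -5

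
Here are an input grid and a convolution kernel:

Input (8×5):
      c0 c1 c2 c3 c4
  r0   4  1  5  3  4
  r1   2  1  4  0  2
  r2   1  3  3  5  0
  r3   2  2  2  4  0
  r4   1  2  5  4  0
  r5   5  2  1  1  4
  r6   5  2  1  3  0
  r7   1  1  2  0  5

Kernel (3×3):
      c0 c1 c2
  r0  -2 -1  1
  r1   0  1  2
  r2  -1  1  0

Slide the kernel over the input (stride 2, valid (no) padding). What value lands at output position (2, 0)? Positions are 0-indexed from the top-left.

The receptive field on the input at this output position is [1 2 5 / 5 2 1 / 5 2 1]. Elementwise product with the kernel and sum: 1·-2 + 2·-1 + 5·1 + 2·1 + 1·2 + 5·-1 + 2·1.

2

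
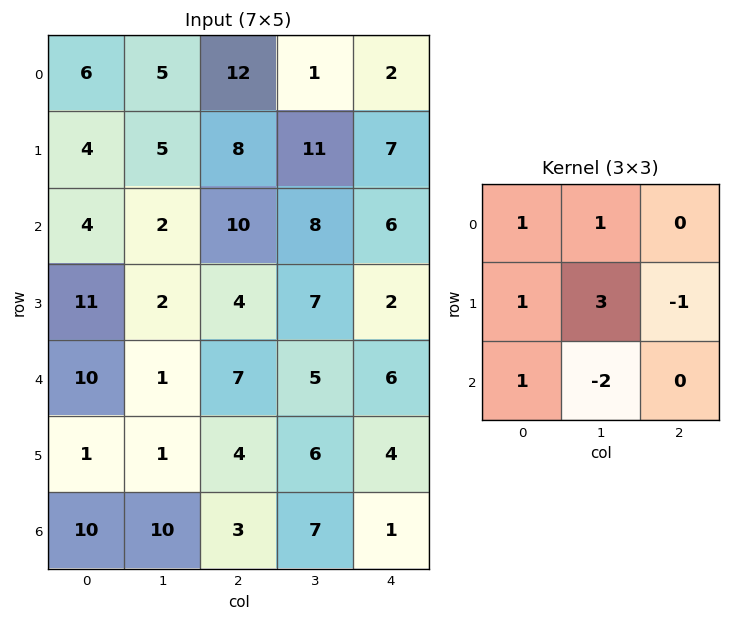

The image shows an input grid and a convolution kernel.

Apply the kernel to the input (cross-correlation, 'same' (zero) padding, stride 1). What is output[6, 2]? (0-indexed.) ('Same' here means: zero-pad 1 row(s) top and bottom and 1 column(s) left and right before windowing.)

17

The receptive field on the zero-padded input at this output position is [1 4 6 / 10 3 7 / 0 0 0]. Elementwise product with the kernel and sum: 1·1 + 4·1 + 10·1 + 3·3 + 7·-1 + 0·1 + 0·-2.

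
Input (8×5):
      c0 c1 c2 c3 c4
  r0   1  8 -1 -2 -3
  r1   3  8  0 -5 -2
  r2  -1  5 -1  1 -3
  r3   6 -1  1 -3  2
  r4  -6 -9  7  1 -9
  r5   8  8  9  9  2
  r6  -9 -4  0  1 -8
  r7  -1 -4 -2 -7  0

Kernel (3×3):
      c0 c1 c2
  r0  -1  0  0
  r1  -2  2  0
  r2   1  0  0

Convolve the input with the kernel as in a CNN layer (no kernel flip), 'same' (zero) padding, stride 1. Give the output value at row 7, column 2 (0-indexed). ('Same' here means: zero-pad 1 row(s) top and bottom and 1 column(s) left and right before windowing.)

The receptive field on the zero-padded input at this output position is [-4 0 1 / -4 -2 -7 / 0 0 0]. Elementwise product with the kernel and sum: -4·-1 + -4·-2 + -2·2 + 0·1.

8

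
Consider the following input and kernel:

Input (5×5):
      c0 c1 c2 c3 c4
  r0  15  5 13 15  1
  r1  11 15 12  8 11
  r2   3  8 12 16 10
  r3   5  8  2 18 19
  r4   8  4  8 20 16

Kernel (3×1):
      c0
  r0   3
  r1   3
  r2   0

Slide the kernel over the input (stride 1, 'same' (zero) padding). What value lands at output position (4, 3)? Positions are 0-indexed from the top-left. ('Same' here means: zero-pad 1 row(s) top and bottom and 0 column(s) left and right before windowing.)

The receptive field on the zero-padded input at this output position is [18 / 20 / 0]. Elementwise product with the kernel and sum: 18·3 + 20·3.

114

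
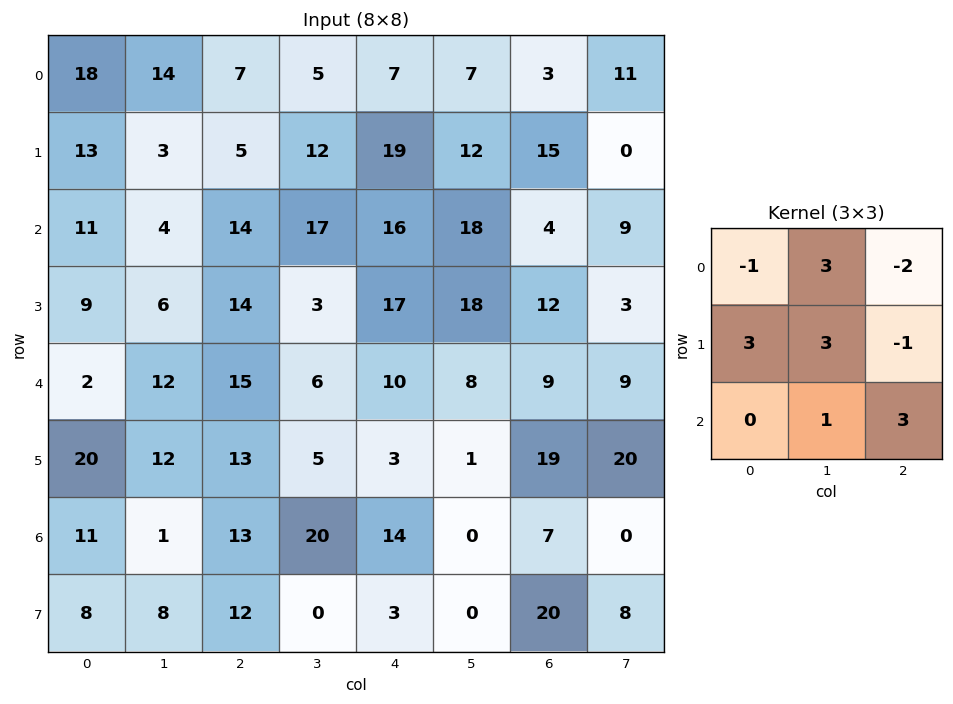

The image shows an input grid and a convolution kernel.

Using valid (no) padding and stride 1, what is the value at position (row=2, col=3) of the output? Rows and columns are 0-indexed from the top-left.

71

The receptive field on the input at this output position is [17 16 18 / 3 17 18 / 6 10 8]. Elementwise product with the kernel and sum: 17·-1 + 16·3 + 18·-2 + 3·3 + 17·3 + 18·-1 + 10·1 + 8·3.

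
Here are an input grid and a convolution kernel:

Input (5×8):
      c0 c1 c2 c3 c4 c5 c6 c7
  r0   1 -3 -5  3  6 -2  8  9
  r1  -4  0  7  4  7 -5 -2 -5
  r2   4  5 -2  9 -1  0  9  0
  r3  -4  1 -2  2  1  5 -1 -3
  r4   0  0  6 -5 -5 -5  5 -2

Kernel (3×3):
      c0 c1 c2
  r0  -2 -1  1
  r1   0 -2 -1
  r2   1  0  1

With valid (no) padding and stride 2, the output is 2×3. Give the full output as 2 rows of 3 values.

-9 -5 18
-9 -10 2

Output[0,0]: The receptive field on the input at this output position is [1 -3 -5 / -4 0 7 / 4 5 -2]. Elementwise product with the kernel and sum: 1·-2 + -3·-1 + -5·1 + 0·-2 + 7·-1 + 4·1 + -2·1.
Output[0,1]: The receptive field on the input at this output position is [-5 3 6 / 7 4 7 / -2 9 -1]. Elementwise product with the kernel and sum: -5·-2 + 3·-1 + 6·1 + 4·-2 + 7·-1 + -2·1 + -1·1.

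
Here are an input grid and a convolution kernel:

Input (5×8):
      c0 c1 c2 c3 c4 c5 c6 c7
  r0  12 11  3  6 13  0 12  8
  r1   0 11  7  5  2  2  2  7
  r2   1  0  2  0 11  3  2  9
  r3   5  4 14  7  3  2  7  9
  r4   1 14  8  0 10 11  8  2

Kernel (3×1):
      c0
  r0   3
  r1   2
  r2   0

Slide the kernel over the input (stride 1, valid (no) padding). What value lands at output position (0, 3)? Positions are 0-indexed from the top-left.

28

The receptive field on the input at this output position is [6 / 5 / 0]. Elementwise product with the kernel and sum: 6·3 + 5·2.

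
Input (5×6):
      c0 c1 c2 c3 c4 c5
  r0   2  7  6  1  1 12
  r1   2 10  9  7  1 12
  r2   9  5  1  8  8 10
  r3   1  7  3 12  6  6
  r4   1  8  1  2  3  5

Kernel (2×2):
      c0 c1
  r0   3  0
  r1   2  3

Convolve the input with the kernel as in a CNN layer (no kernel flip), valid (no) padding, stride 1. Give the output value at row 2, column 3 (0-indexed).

66

The receptive field on the input at this output position is [8 8 / 12 6]. Elementwise product with the kernel and sum: 8·3 + 12·2 + 6·3.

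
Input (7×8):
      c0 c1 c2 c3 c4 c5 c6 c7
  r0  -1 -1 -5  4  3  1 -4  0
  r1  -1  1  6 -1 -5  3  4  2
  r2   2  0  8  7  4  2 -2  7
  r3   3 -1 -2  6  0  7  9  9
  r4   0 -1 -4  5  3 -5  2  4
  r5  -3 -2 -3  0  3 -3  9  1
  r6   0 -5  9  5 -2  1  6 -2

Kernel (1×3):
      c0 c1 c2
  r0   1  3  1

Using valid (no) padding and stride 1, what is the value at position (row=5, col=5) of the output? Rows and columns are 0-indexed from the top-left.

25

The receptive field on the input at this output position is [-3 9 1]. Elementwise product with the kernel and sum: -3·1 + 9·3 + 1·1.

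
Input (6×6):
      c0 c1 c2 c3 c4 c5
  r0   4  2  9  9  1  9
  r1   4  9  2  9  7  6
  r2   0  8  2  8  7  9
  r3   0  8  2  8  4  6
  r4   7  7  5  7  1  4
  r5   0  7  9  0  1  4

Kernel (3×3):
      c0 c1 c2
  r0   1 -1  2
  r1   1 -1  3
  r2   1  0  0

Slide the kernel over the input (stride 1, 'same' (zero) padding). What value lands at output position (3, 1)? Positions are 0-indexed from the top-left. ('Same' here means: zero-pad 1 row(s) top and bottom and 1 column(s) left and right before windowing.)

The receptive field on the zero-padded input at this output position is [0 8 2 / 0 8 2 / 7 7 5]. Elementwise product with the kernel and sum: 0·1 + 8·-1 + 2·2 + 0·1 + 8·-1 + 2·3 + 7·1.

1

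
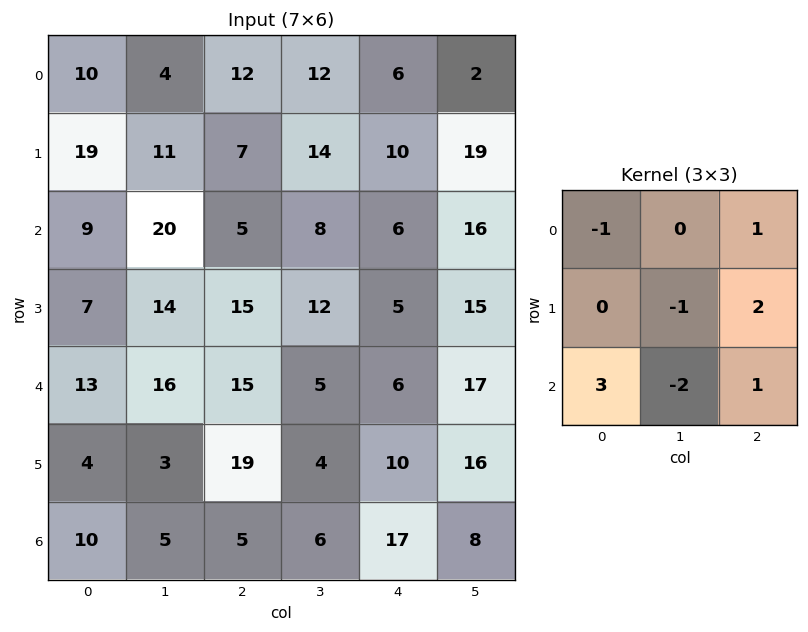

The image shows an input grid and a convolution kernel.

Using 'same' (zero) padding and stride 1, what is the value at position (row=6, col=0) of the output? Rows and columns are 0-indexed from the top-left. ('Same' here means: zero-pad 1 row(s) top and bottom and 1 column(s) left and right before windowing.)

The receptive field on the zero-padded input at this output position is [0 4 3 / 0 10 5 / 0 0 0]. Elementwise product with the kernel and sum: 0·-1 + 3·1 + 10·-1 + 5·2 + 0·3 + 0·-2 + 0·1.

3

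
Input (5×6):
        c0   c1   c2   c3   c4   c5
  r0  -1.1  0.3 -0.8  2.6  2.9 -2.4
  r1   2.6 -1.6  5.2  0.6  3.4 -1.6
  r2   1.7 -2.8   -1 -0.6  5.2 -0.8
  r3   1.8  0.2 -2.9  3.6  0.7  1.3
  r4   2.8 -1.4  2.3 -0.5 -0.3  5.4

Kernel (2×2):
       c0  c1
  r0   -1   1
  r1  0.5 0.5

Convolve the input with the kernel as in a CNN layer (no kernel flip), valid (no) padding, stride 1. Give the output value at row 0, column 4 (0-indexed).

-4.4

The receptive field on the input at this output position is [2.9 -2.4 / 3.4 -1.6]. Elementwise product with the kernel and sum: 2.9·-1 + -2.4·1 + 3.4·0.5 + -1.6·0.5.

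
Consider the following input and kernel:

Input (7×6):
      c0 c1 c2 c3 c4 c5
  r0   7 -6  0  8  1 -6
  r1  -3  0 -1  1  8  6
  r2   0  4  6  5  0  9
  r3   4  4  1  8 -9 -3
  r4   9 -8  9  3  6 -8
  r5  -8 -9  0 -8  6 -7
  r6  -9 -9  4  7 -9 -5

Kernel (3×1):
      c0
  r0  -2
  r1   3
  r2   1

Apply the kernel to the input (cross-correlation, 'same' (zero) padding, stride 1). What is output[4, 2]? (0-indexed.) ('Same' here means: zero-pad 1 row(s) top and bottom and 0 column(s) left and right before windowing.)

25

The receptive field on the zero-padded input at this output position is [1 / 9 / 0]. Elementwise product with the kernel and sum: 1·-2 + 9·3 + 0·1.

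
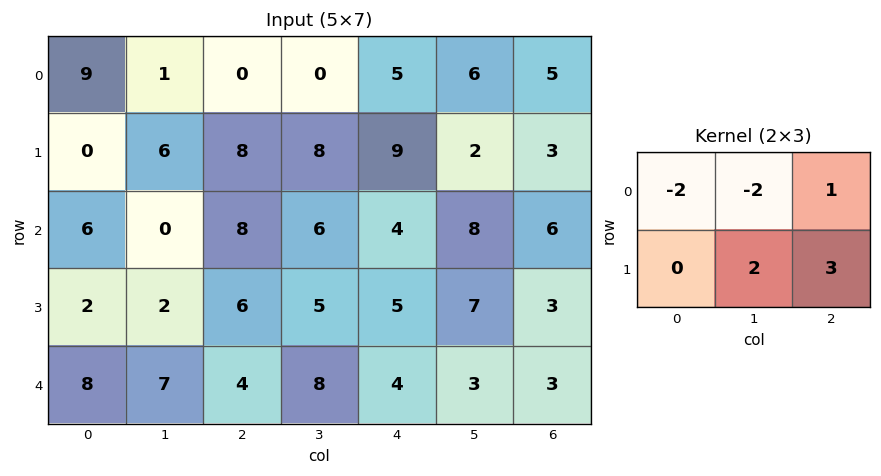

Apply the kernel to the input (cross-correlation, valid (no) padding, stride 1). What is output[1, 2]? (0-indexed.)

1

The receptive field on the input at this output position is [8 8 9 / 8 6 4]. Elementwise product with the kernel and sum: 8·-2 + 8·-2 + 9·1 + 6·2 + 4·3.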